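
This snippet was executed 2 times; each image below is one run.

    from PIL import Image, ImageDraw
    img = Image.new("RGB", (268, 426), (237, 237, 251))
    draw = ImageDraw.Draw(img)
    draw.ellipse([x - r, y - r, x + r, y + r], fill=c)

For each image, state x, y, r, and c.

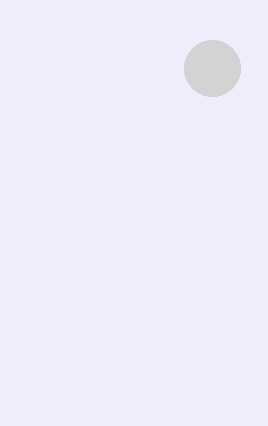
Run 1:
x = 212; y = 68; r = 28; c = 'lightgray'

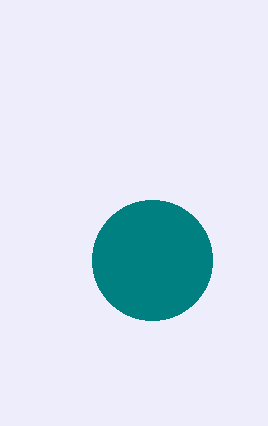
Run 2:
x = 152, y = 260, r = 60, c = 'teal'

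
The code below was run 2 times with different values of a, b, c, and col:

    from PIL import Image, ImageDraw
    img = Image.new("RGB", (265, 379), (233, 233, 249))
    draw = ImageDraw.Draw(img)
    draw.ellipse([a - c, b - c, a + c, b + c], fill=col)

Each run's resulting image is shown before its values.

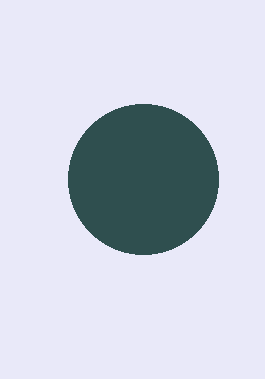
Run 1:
a = 143; b = 179; c = 75; col = 'darkslategray'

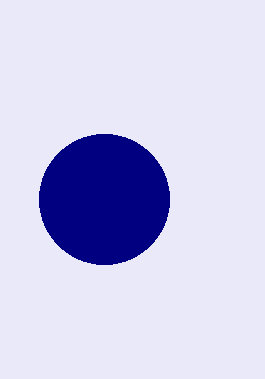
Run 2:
a = 104; b = 199; c = 65; col = 'navy'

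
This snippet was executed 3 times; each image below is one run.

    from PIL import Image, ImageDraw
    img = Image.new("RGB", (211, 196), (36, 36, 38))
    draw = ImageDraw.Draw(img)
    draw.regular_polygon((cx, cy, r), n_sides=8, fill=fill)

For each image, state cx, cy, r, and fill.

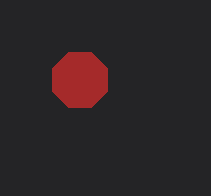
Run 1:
cx = 80, cy = 80, r = 30, fill = 'brown'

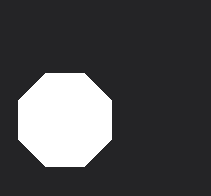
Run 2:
cx = 65
cy = 120
r = 50
fill = 'white'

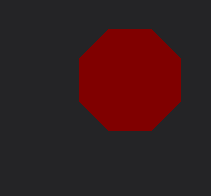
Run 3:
cx = 130, cy = 80, r = 55, fill = 'maroon'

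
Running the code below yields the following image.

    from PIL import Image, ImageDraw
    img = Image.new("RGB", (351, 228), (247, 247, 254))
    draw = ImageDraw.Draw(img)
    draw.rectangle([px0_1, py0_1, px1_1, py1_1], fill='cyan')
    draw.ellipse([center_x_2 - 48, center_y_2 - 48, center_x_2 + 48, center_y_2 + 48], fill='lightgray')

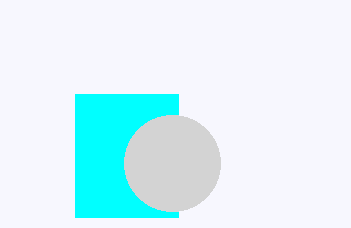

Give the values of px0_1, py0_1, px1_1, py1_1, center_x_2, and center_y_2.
px0_1 = 75, py0_1 = 94, px1_1 = 178, py1_1 = 217, center_x_2 = 172, center_y_2 = 163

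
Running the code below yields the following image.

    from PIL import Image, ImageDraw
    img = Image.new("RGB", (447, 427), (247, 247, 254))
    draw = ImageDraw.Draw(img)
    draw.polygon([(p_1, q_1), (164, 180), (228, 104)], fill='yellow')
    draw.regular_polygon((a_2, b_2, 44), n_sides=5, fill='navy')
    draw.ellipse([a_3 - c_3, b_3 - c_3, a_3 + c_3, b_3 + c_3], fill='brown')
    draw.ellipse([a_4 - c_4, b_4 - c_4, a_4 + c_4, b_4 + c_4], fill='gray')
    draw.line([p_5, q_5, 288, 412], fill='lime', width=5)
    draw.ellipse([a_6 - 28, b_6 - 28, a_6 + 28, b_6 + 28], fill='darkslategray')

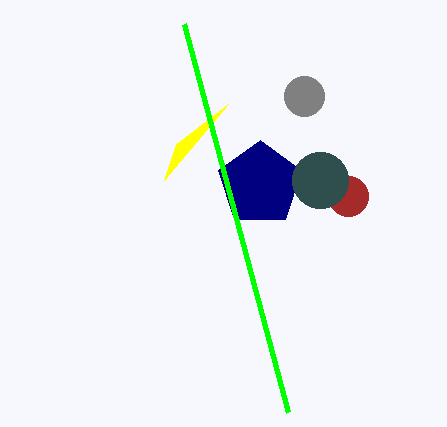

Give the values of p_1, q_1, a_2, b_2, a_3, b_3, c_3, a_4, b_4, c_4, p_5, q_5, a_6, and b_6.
p_1 = 176; q_1 = 144; a_2 = 260; b_2 = 184; a_3 = 348; b_3 = 196; c_3 = 20; a_4 = 304; b_4 = 96; c_4 = 20; p_5 = 184; q_5 = 24; a_6 = 320; b_6 = 180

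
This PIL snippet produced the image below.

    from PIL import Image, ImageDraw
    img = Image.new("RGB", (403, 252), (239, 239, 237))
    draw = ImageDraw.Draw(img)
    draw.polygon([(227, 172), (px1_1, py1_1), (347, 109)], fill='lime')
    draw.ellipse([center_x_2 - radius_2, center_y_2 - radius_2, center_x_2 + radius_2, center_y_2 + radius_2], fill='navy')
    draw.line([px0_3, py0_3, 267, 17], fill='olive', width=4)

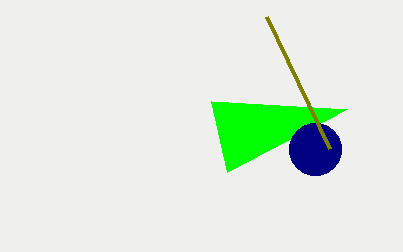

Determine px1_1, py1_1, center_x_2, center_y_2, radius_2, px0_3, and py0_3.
px1_1 = 211; py1_1 = 101; center_x_2 = 315; center_y_2 = 149; radius_2 = 26; px0_3 = 330; py0_3 = 149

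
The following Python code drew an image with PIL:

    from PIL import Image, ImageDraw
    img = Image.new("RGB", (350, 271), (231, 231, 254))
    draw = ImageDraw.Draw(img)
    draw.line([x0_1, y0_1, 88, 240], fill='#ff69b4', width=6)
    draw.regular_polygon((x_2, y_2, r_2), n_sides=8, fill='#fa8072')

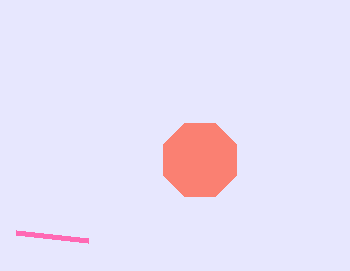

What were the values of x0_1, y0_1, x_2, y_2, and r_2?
x0_1 = 16; y0_1 = 232; x_2 = 200; y_2 = 160; r_2 = 40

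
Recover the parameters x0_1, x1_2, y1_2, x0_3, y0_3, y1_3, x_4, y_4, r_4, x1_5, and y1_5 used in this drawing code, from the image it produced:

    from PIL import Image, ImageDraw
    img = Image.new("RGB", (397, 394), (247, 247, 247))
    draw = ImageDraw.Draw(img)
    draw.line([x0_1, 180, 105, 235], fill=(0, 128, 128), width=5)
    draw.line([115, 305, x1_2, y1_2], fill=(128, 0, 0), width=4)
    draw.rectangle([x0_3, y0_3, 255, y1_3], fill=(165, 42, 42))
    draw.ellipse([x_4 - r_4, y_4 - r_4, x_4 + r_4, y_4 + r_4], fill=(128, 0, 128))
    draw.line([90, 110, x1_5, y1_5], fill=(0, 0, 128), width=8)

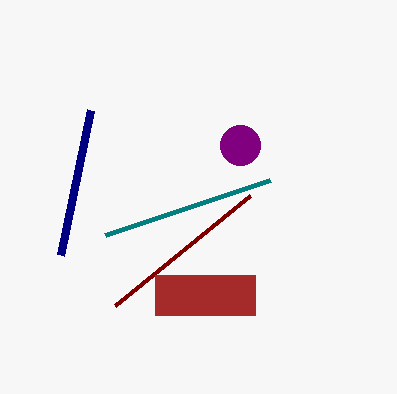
x0_1 = 270; x1_2 = 250; y1_2 = 195; x0_3 = 155; y0_3 = 275; y1_3 = 315; x_4 = 240; y_4 = 145; r_4 = 20; x1_5 = 60; y1_5 = 255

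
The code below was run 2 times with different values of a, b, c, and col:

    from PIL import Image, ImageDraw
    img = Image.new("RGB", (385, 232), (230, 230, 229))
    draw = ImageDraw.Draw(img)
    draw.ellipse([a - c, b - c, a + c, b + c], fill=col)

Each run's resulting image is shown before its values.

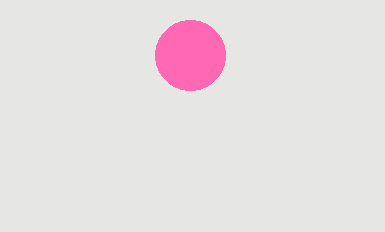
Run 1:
a = 190
b = 55
c = 35
col = 'hotpink'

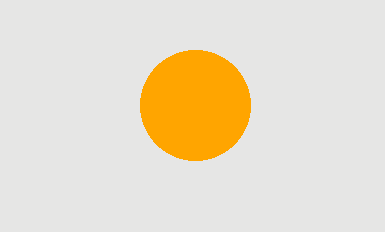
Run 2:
a = 195, b = 105, c = 55, col = 'orange'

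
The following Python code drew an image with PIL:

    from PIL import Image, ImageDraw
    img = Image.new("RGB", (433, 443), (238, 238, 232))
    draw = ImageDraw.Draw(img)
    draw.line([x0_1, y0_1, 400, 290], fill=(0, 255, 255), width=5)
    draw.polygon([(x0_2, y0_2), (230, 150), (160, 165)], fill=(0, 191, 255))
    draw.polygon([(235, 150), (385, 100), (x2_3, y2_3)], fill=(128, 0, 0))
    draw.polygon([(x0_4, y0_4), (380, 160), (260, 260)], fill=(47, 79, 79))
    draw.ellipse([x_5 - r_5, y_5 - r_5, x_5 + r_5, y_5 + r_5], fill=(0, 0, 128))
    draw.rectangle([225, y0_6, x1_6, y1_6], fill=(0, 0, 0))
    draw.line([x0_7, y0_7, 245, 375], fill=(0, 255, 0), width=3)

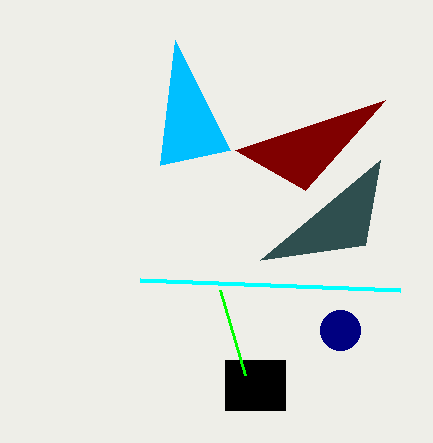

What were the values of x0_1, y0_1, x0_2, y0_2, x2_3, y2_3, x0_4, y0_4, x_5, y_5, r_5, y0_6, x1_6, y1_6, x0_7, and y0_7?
x0_1 = 140
y0_1 = 280
x0_2 = 175
y0_2 = 40
x2_3 = 305
y2_3 = 190
x0_4 = 365
y0_4 = 245
x_5 = 340
y_5 = 330
r_5 = 20
y0_6 = 360
x1_6 = 285
y1_6 = 410
x0_7 = 220
y0_7 = 290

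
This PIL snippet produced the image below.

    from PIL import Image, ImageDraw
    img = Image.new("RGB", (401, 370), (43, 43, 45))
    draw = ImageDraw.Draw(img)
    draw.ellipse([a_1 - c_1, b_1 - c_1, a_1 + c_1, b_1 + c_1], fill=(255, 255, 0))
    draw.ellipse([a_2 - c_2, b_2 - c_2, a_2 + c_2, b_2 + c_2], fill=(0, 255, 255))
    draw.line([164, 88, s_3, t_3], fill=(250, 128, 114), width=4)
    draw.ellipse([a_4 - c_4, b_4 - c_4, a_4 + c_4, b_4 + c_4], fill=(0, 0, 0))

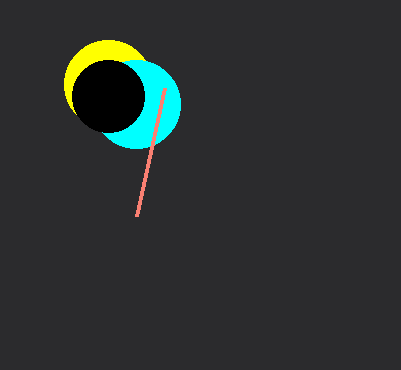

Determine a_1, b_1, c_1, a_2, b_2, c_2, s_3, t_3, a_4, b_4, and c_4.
a_1 = 108, b_1 = 84, c_1 = 44, a_2 = 136, b_2 = 104, c_2 = 44, s_3 = 136, t_3 = 216, a_4 = 108, b_4 = 96, c_4 = 36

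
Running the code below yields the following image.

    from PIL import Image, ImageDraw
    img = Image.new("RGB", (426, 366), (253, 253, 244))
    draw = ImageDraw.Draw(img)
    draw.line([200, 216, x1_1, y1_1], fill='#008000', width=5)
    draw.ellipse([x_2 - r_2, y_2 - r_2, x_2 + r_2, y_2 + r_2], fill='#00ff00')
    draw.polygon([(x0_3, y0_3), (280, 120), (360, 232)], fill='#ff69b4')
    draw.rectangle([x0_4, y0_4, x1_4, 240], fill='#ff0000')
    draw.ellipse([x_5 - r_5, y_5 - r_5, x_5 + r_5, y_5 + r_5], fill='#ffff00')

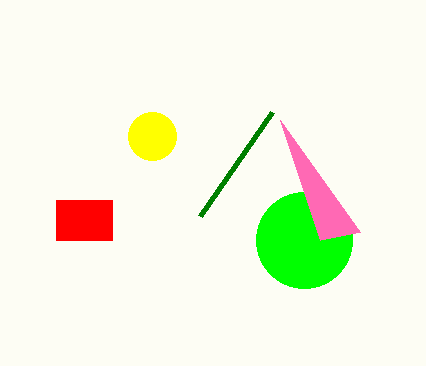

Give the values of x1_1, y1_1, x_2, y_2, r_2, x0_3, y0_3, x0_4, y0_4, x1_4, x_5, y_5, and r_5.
x1_1 = 272, y1_1 = 112, x_2 = 304, y_2 = 240, r_2 = 48, x0_3 = 320, y0_3 = 240, x0_4 = 56, y0_4 = 200, x1_4 = 112, x_5 = 152, y_5 = 136, r_5 = 24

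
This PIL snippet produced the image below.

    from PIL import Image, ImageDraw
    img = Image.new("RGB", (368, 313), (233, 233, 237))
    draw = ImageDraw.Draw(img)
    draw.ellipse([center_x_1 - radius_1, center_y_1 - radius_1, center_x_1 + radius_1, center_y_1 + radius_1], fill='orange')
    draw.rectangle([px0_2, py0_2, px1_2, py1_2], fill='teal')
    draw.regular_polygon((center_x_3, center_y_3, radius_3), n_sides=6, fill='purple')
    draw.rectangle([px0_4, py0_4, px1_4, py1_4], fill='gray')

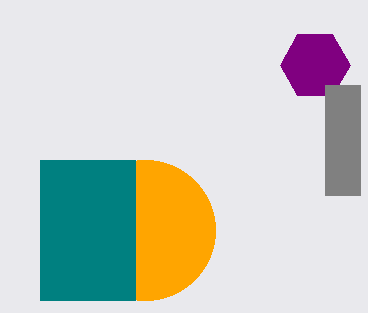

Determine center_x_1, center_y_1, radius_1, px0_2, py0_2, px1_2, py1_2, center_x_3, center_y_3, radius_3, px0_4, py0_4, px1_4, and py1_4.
center_x_1 = 145
center_y_1 = 230
radius_1 = 70
px0_2 = 40
py0_2 = 160
px1_2 = 135
py1_2 = 300
center_x_3 = 315
center_y_3 = 65
radius_3 = 35
px0_4 = 325
py0_4 = 85
px1_4 = 360
py1_4 = 195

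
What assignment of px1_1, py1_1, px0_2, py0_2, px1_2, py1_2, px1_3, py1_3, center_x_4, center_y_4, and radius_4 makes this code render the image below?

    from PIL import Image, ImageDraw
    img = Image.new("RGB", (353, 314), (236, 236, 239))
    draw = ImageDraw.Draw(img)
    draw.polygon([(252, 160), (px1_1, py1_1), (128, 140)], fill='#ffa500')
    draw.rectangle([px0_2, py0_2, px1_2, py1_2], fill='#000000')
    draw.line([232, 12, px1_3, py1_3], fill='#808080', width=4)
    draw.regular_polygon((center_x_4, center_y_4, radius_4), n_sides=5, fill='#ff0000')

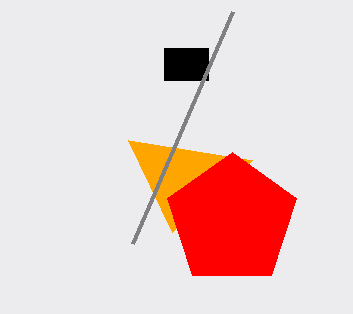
px1_1 = 172, py1_1 = 232, px0_2 = 164, py0_2 = 48, px1_2 = 208, py1_2 = 80, px1_3 = 132, py1_3 = 244, center_x_4 = 232, center_y_4 = 220, radius_4 = 68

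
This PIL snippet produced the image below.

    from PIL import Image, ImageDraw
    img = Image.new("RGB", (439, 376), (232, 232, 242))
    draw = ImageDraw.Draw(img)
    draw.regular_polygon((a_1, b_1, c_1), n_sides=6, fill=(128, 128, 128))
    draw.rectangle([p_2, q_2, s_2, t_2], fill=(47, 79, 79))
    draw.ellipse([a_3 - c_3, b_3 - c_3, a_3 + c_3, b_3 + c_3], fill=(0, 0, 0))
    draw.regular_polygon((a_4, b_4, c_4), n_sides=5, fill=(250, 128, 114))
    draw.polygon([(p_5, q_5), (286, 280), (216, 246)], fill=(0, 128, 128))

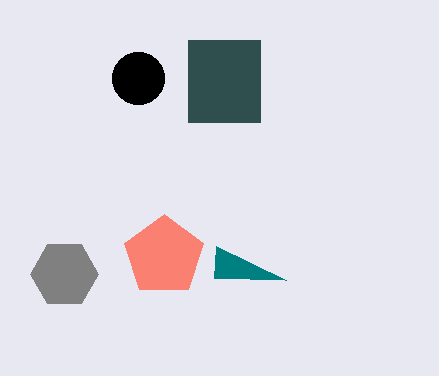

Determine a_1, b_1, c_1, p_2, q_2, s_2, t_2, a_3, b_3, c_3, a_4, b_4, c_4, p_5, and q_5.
a_1 = 64, b_1 = 274, c_1 = 34, p_2 = 188, q_2 = 40, s_2 = 260, t_2 = 122, a_3 = 138, b_3 = 78, c_3 = 26, a_4 = 164, b_4 = 256, c_4 = 42, p_5 = 214, q_5 = 278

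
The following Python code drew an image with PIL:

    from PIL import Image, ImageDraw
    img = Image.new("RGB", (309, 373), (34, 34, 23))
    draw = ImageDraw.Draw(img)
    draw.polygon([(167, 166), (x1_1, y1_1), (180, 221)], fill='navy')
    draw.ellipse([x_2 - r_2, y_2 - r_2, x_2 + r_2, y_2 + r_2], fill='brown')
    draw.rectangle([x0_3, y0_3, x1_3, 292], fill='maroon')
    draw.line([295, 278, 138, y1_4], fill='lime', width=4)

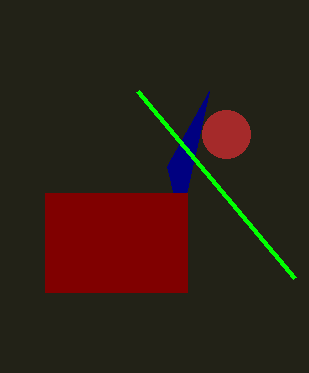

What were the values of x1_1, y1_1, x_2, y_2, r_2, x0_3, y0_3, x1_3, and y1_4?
x1_1 = 209; y1_1 = 91; x_2 = 226; y_2 = 134; r_2 = 24; x0_3 = 45; y0_3 = 193; x1_3 = 187; y1_4 = 91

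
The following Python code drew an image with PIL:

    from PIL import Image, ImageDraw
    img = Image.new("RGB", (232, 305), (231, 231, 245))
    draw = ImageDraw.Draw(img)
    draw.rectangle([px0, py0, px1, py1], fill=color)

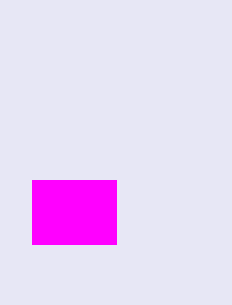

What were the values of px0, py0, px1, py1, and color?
px0 = 32
py0 = 180
px1 = 116
py1 = 244
color = 'magenta'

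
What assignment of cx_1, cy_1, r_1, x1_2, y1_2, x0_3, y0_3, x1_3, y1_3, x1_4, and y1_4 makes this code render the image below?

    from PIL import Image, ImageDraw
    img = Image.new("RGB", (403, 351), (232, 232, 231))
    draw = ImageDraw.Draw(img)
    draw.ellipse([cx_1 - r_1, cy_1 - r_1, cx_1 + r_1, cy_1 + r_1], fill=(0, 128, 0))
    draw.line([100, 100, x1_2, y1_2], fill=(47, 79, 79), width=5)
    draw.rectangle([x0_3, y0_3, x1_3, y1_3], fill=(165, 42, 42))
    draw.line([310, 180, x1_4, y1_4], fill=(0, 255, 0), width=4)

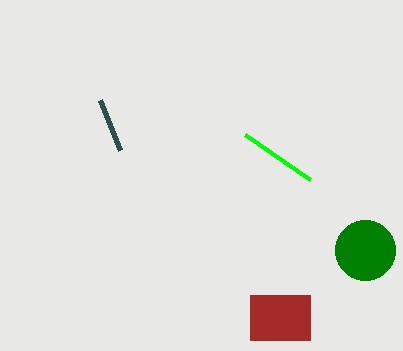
cx_1 = 365, cy_1 = 250, r_1 = 30, x1_2 = 120, y1_2 = 150, x0_3 = 250, y0_3 = 295, x1_3 = 310, y1_3 = 340, x1_4 = 245, y1_4 = 135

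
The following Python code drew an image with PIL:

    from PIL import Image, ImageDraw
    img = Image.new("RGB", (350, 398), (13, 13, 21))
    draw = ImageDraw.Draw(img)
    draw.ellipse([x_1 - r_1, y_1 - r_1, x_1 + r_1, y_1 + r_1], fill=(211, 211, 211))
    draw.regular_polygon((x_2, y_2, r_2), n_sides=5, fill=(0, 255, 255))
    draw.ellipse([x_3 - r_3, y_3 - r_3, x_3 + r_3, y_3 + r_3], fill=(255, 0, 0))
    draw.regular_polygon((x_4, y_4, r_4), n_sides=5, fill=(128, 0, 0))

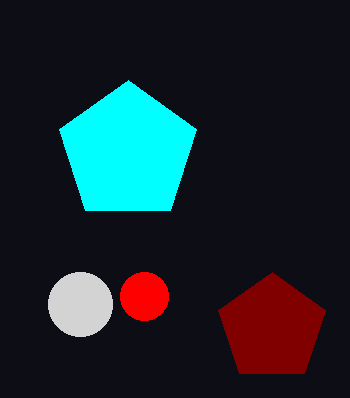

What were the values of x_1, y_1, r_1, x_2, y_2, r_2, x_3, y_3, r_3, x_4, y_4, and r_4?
x_1 = 80; y_1 = 304; r_1 = 32; x_2 = 128; y_2 = 152; r_2 = 72; x_3 = 144; y_3 = 296; r_3 = 24; x_4 = 272; y_4 = 328; r_4 = 56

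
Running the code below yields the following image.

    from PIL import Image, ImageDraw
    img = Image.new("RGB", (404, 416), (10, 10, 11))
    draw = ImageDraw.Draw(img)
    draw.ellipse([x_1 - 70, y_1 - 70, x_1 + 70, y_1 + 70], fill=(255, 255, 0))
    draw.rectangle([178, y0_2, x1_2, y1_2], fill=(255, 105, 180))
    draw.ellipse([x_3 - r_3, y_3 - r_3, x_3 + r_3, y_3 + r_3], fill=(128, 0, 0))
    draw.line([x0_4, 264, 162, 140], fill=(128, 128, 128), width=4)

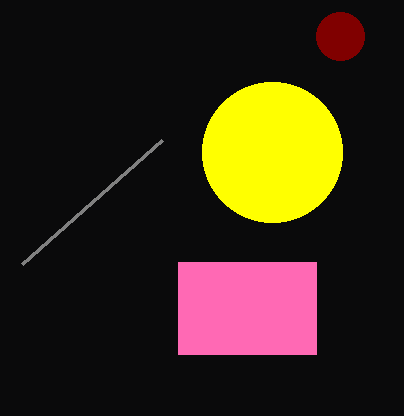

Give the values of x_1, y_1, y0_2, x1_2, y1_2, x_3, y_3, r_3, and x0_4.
x_1 = 272
y_1 = 152
y0_2 = 262
x1_2 = 316
y1_2 = 354
x_3 = 340
y_3 = 36
r_3 = 24
x0_4 = 22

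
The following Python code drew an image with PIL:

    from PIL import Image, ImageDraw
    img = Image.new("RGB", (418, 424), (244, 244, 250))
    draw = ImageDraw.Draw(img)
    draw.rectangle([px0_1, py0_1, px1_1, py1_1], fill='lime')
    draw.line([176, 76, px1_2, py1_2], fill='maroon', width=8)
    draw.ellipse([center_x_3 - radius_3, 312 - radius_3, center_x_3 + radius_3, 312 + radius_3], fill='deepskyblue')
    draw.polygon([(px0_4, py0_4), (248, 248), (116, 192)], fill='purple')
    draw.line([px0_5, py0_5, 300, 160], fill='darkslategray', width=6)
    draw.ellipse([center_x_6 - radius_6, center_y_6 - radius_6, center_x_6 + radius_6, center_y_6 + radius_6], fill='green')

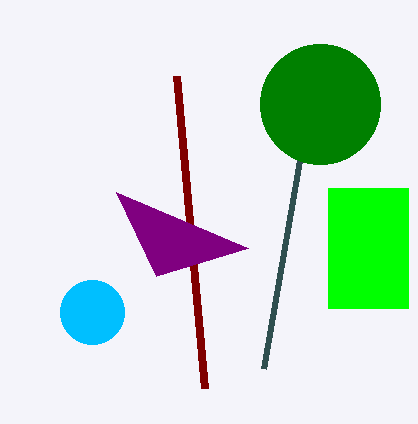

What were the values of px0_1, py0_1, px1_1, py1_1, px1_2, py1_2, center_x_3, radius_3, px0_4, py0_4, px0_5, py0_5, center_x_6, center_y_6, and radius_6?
px0_1 = 328, py0_1 = 188, px1_1 = 408, py1_1 = 308, px1_2 = 204, py1_2 = 388, center_x_3 = 92, radius_3 = 32, px0_4 = 156, py0_4 = 276, px0_5 = 264, py0_5 = 368, center_x_6 = 320, center_y_6 = 104, radius_6 = 60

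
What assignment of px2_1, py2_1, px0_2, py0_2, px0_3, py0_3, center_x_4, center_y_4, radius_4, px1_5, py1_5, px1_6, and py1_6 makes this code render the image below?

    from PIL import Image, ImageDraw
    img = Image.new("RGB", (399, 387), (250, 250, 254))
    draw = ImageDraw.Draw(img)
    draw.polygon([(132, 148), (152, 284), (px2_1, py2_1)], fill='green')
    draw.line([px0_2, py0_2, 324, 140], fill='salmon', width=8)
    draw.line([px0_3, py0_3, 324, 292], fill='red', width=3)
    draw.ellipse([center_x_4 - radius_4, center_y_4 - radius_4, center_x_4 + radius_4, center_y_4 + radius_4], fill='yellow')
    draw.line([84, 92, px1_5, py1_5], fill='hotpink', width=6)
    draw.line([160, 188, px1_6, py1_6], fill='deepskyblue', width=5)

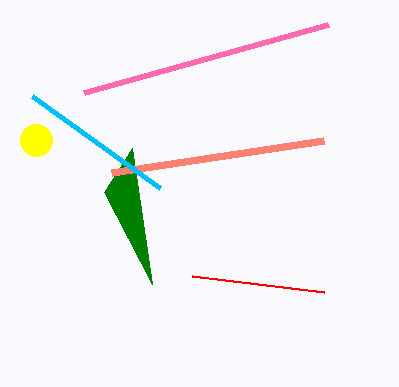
px2_1 = 104
py2_1 = 192
px0_2 = 112
py0_2 = 172
px0_3 = 192
py0_3 = 276
center_x_4 = 36
center_y_4 = 140
radius_4 = 16
px1_5 = 328
py1_5 = 24
px1_6 = 32
py1_6 = 96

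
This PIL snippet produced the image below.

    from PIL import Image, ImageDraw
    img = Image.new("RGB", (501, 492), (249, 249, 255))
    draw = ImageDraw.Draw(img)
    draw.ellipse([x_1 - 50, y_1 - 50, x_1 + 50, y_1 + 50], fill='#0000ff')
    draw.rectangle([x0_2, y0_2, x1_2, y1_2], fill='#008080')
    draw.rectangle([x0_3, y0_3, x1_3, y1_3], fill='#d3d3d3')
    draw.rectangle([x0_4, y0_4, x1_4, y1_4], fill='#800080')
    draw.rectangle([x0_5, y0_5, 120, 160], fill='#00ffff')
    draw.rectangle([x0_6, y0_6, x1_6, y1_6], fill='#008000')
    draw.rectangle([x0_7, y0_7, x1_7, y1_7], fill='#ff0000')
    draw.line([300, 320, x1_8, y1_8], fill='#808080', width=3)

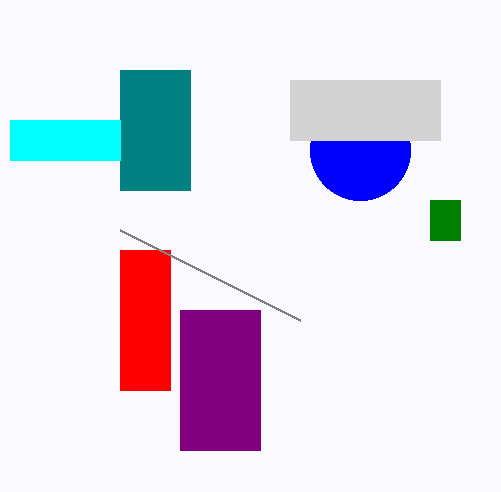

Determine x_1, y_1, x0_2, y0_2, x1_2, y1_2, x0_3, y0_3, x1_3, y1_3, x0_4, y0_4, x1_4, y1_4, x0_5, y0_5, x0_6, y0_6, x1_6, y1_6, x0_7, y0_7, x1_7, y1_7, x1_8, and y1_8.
x_1 = 360
y_1 = 150
x0_2 = 120
y0_2 = 70
x1_2 = 190
y1_2 = 190
x0_3 = 290
y0_3 = 80
x1_3 = 440
y1_3 = 140
x0_4 = 180
y0_4 = 310
x1_4 = 260
y1_4 = 450
x0_5 = 10
y0_5 = 120
x0_6 = 430
y0_6 = 200
x1_6 = 460
y1_6 = 240
x0_7 = 120
y0_7 = 250
x1_7 = 170
y1_7 = 390
x1_8 = 120
y1_8 = 230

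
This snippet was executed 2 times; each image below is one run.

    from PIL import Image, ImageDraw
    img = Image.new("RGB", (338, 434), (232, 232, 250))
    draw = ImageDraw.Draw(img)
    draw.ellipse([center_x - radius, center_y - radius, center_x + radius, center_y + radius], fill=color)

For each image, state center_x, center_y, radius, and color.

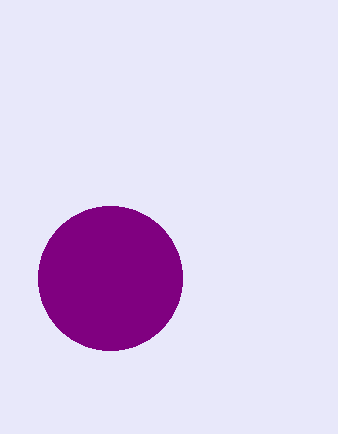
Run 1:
center_x = 110, center_y = 278, radius = 72, color = 'purple'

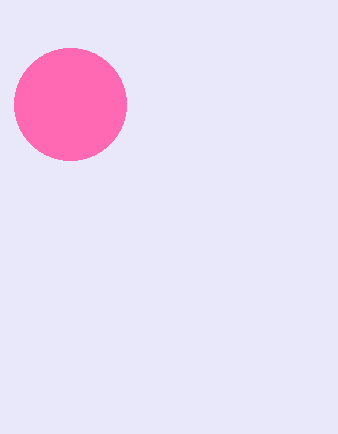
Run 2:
center_x = 70; center_y = 104; radius = 56; color = 'hotpink'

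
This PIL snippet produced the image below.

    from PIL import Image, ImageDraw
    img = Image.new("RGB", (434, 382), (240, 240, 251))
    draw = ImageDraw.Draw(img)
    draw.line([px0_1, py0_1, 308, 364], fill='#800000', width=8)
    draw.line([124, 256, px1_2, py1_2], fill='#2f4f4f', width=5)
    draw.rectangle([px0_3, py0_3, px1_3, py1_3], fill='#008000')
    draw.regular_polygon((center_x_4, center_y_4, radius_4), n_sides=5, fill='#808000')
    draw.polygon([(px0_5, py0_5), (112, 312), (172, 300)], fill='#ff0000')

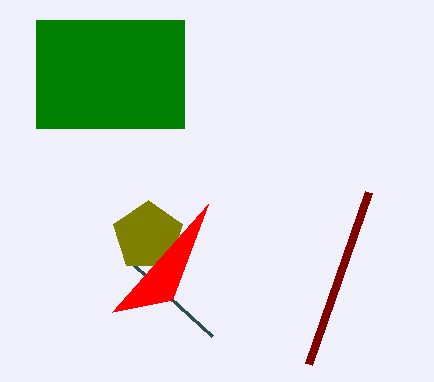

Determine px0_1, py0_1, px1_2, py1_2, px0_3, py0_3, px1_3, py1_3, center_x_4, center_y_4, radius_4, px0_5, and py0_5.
px0_1 = 368
py0_1 = 192
px1_2 = 212
py1_2 = 336
px0_3 = 36
py0_3 = 20
px1_3 = 184
py1_3 = 128
center_x_4 = 148
center_y_4 = 236
radius_4 = 36
px0_5 = 208
py0_5 = 204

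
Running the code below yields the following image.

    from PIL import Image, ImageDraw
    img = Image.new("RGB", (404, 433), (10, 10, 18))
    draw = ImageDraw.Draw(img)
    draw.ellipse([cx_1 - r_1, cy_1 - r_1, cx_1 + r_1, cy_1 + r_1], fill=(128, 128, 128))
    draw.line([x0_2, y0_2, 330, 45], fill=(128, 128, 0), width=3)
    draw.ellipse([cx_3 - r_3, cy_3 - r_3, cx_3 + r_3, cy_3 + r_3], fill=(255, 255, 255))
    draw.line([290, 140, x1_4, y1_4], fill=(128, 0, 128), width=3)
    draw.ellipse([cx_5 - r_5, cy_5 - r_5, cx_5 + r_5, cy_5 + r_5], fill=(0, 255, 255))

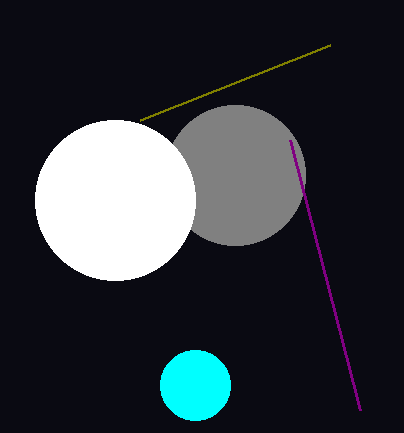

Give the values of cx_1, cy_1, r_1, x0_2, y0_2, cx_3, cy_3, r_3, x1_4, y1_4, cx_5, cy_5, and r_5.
cx_1 = 235; cy_1 = 175; r_1 = 70; x0_2 = 140; y0_2 = 120; cx_3 = 115; cy_3 = 200; r_3 = 80; x1_4 = 360; y1_4 = 410; cx_5 = 195; cy_5 = 385; r_5 = 35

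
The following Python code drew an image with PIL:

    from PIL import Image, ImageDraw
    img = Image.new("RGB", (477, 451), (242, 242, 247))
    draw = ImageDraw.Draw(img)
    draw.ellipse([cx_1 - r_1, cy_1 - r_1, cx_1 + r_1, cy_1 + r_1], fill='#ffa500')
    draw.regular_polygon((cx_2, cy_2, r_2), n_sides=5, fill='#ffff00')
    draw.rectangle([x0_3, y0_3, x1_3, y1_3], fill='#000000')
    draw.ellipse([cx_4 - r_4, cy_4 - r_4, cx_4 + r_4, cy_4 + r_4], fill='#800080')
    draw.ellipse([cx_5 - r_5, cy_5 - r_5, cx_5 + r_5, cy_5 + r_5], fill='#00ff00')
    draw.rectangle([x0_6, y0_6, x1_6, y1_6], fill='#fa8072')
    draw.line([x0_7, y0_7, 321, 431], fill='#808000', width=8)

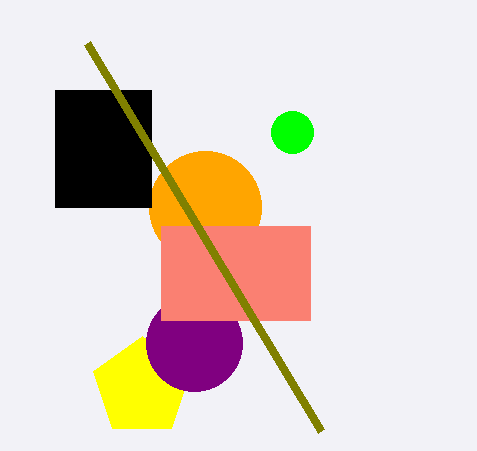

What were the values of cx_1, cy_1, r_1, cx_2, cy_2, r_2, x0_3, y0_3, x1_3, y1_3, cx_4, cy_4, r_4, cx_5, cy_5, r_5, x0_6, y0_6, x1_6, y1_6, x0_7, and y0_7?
cx_1 = 205
cy_1 = 207
r_1 = 56
cx_2 = 142
cy_2 = 387
r_2 = 51
x0_3 = 55
y0_3 = 90
x1_3 = 151
y1_3 = 207
cx_4 = 194
cy_4 = 343
r_4 = 48
cx_5 = 292
cy_5 = 132
r_5 = 21
x0_6 = 161
y0_6 = 226
x1_6 = 310
y1_6 = 320
x0_7 = 87
y0_7 = 43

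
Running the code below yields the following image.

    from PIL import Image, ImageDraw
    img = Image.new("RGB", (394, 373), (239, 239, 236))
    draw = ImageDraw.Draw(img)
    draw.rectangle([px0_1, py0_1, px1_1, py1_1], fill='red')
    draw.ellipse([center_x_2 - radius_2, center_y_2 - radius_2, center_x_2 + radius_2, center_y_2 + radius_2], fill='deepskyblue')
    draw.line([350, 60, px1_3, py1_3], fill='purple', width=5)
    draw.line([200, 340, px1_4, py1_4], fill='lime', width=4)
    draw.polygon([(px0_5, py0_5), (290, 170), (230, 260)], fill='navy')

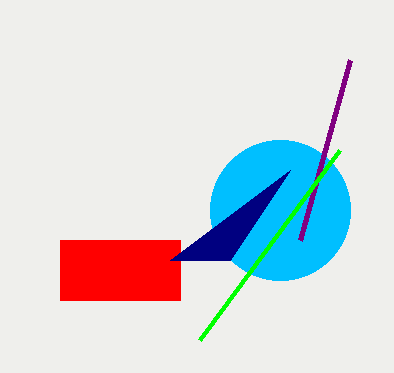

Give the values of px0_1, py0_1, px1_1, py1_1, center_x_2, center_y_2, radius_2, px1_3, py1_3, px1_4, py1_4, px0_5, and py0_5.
px0_1 = 60, py0_1 = 240, px1_1 = 180, py1_1 = 300, center_x_2 = 280, center_y_2 = 210, radius_2 = 70, px1_3 = 300, py1_3 = 240, px1_4 = 340, py1_4 = 150, px0_5 = 170, py0_5 = 260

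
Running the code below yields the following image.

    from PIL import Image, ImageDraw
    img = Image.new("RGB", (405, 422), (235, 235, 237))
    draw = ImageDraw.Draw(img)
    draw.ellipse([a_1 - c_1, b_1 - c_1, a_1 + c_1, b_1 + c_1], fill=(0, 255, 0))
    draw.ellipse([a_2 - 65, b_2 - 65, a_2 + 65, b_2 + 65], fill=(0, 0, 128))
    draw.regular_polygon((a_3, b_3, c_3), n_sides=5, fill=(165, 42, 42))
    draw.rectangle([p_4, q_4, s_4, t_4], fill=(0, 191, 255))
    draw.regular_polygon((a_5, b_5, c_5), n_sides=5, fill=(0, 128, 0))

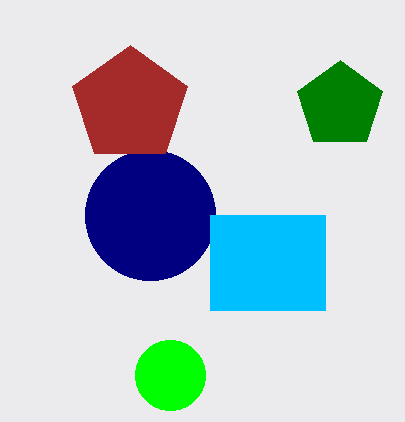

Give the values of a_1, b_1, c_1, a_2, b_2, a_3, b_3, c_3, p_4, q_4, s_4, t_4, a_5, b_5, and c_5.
a_1 = 170; b_1 = 375; c_1 = 35; a_2 = 150; b_2 = 215; a_3 = 130; b_3 = 105; c_3 = 60; p_4 = 210; q_4 = 215; s_4 = 325; t_4 = 310; a_5 = 340; b_5 = 105; c_5 = 45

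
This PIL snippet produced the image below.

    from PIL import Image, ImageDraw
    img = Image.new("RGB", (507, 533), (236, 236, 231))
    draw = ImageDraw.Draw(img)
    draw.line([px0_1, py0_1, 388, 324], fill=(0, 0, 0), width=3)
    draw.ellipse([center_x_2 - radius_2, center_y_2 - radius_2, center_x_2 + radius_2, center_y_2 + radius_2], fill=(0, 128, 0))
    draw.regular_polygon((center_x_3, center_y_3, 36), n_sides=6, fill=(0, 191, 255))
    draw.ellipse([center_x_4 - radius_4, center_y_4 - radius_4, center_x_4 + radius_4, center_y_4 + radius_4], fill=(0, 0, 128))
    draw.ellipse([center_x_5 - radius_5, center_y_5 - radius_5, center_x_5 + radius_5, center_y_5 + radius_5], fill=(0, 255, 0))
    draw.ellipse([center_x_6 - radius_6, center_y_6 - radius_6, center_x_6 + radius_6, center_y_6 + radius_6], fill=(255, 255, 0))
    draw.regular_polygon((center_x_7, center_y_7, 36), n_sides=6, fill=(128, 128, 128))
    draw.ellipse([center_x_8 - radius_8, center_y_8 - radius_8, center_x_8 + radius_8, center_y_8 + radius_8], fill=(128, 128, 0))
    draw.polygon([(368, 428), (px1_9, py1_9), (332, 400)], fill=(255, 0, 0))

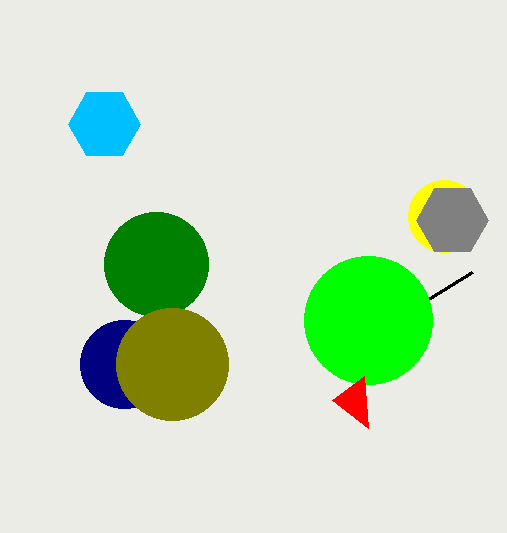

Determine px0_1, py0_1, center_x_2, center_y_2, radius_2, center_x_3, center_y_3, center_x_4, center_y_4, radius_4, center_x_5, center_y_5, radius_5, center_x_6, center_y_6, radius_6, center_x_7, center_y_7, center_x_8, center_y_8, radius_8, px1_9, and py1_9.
px0_1 = 472
py0_1 = 272
center_x_2 = 156
center_y_2 = 264
radius_2 = 52
center_x_3 = 104
center_y_3 = 124
center_x_4 = 124
center_y_4 = 364
radius_4 = 44
center_x_5 = 368
center_y_5 = 320
radius_5 = 64
center_x_6 = 444
center_y_6 = 216
radius_6 = 36
center_x_7 = 452
center_y_7 = 220
center_x_8 = 172
center_y_8 = 364
radius_8 = 56
px1_9 = 364
py1_9 = 376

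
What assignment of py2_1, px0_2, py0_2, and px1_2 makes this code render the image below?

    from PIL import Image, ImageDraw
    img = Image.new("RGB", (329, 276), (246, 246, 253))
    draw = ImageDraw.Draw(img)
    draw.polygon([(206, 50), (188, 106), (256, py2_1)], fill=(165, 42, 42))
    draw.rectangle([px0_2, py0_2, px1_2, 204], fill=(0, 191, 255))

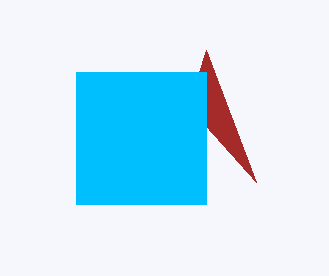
py2_1 = 182
px0_2 = 76
py0_2 = 72
px1_2 = 206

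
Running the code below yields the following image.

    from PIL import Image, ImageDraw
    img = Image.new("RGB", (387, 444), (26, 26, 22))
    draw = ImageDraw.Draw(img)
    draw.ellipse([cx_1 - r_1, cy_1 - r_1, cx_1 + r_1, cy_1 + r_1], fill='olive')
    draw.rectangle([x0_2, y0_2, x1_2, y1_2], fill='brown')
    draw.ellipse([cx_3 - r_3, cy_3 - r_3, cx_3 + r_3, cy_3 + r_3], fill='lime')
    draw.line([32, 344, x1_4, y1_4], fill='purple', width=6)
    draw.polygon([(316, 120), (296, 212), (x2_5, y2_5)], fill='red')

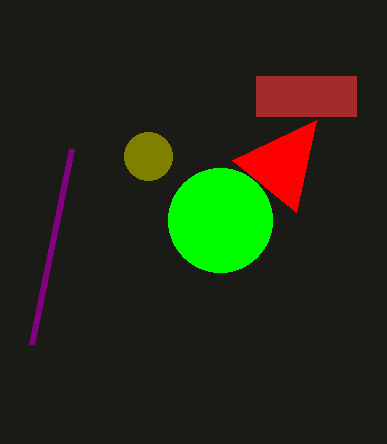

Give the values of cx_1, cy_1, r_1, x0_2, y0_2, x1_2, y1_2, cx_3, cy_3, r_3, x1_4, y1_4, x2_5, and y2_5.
cx_1 = 148, cy_1 = 156, r_1 = 24, x0_2 = 256, y0_2 = 76, x1_2 = 356, y1_2 = 116, cx_3 = 220, cy_3 = 220, r_3 = 52, x1_4 = 72, y1_4 = 148, x2_5 = 232, y2_5 = 160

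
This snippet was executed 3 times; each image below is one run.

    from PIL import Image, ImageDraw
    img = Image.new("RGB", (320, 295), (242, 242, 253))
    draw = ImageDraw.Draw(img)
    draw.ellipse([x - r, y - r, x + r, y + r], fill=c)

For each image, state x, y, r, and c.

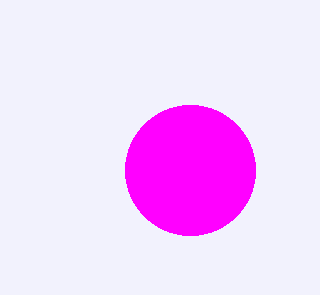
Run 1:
x = 190
y = 170
r = 65
c = 'magenta'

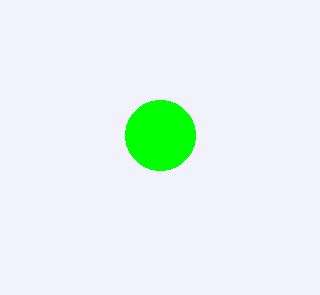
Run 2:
x = 160, y = 135, r = 35, c = 'lime'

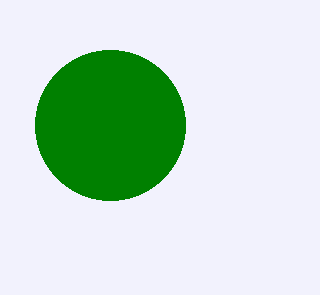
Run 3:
x = 110
y = 125
r = 75
c = 'green'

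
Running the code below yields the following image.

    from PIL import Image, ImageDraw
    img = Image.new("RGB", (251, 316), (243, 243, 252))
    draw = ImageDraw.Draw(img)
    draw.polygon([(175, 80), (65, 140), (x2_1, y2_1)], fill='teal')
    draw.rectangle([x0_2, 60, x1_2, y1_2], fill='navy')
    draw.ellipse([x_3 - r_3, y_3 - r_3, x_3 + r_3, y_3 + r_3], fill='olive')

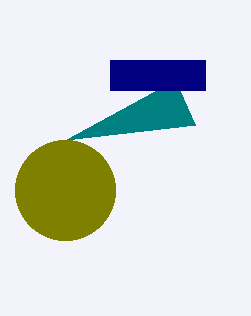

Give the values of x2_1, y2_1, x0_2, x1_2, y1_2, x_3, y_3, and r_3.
x2_1 = 195
y2_1 = 125
x0_2 = 110
x1_2 = 205
y1_2 = 90
x_3 = 65
y_3 = 190
r_3 = 50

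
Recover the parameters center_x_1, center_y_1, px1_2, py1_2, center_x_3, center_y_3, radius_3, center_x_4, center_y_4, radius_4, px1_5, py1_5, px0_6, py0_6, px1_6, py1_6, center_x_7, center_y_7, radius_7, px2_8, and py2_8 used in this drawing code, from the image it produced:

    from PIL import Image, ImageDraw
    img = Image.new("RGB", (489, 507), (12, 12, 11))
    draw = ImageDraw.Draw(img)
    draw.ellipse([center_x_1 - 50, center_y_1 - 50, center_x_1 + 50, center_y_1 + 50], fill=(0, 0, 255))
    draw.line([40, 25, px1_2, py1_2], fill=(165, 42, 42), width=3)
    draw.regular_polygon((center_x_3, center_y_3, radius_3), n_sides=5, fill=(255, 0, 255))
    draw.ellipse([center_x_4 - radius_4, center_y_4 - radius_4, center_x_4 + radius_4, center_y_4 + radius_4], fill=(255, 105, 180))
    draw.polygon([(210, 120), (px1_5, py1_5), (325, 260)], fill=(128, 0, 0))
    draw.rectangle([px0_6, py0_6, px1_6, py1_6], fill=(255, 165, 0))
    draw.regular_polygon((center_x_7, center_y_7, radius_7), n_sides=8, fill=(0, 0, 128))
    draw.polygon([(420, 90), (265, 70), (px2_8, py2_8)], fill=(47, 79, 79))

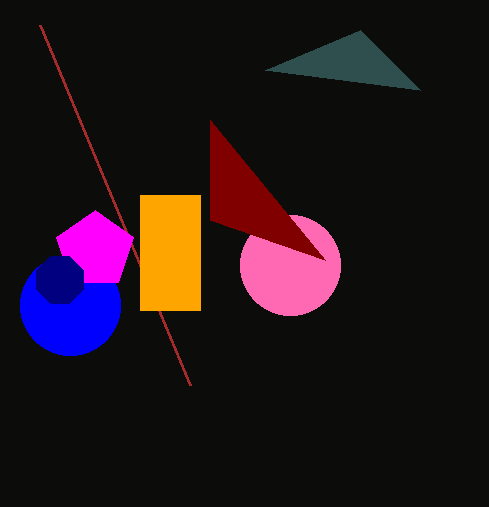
center_x_1 = 70
center_y_1 = 305
px1_2 = 190
py1_2 = 385
center_x_3 = 95
center_y_3 = 250
radius_3 = 40
center_x_4 = 290
center_y_4 = 265
radius_4 = 50
px1_5 = 210
py1_5 = 220
px0_6 = 140
py0_6 = 195
px1_6 = 200
py1_6 = 310
center_x_7 = 60
center_y_7 = 280
radius_7 = 25
px2_8 = 360
py2_8 = 30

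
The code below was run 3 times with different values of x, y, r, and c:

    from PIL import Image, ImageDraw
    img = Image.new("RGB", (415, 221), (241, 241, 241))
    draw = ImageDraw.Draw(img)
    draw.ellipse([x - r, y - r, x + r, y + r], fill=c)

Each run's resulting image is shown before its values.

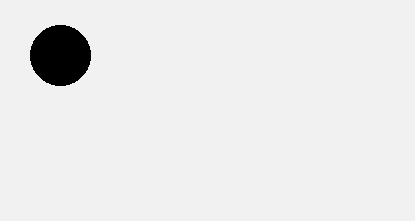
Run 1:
x = 60
y = 55
r = 30
c = 'black'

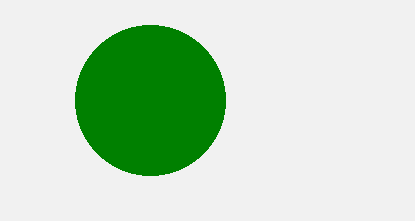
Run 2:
x = 150, y = 100, r = 75, c = 'green'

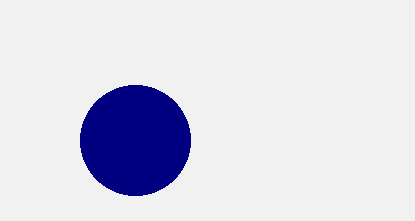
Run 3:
x = 135; y = 140; r = 55; c = 'navy'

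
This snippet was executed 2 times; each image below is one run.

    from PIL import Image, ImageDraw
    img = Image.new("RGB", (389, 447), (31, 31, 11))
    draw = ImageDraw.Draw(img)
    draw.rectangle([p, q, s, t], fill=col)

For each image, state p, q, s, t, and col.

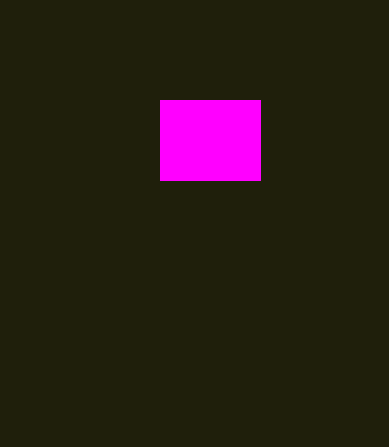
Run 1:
p = 160, q = 100, s = 260, t = 180, col = 'magenta'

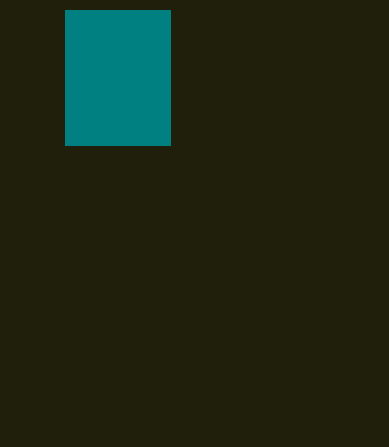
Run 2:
p = 65, q = 10, s = 170, t = 145, col = 'teal'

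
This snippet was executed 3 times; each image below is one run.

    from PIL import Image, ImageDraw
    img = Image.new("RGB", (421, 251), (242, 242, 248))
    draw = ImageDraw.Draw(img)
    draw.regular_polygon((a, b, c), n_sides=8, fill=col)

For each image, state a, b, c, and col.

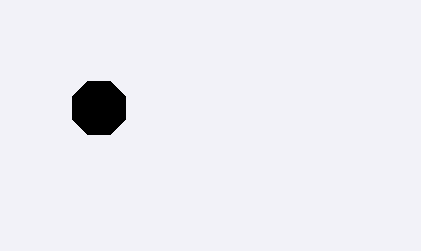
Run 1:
a = 99; b = 108; c = 29; col = 'black'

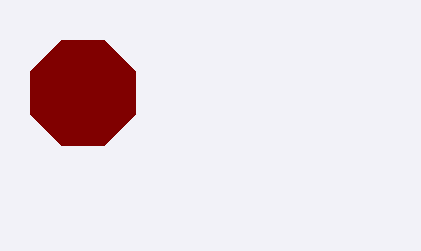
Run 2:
a = 83; b = 93; c = 57; col = 'maroon'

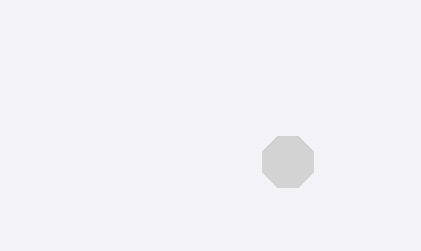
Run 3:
a = 288, b = 162, c = 28, col = 'lightgray'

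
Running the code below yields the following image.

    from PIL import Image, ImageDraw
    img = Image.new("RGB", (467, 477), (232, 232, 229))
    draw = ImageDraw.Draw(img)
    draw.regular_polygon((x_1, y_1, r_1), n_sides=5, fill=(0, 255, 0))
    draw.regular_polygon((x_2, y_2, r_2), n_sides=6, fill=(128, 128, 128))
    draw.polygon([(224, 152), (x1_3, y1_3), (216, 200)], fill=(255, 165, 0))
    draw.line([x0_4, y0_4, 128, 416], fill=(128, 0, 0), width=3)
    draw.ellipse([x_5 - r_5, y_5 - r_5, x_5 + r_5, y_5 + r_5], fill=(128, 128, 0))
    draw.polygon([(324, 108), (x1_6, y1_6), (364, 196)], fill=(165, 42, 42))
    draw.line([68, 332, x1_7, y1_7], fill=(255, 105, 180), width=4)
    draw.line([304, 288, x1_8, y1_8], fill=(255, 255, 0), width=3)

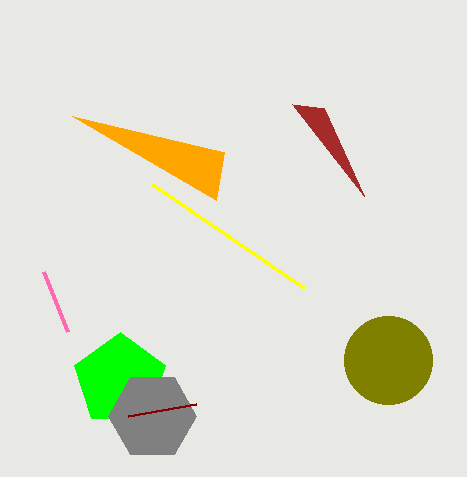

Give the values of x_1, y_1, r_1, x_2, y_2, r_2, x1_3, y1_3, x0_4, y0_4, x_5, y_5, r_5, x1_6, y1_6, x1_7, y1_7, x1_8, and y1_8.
x_1 = 120; y_1 = 380; r_1 = 48; x_2 = 152; y_2 = 416; r_2 = 44; x1_3 = 72; y1_3 = 116; x0_4 = 196; y0_4 = 404; x_5 = 388; y_5 = 360; r_5 = 44; x1_6 = 292; y1_6 = 104; x1_7 = 44; y1_7 = 272; x1_8 = 152; y1_8 = 184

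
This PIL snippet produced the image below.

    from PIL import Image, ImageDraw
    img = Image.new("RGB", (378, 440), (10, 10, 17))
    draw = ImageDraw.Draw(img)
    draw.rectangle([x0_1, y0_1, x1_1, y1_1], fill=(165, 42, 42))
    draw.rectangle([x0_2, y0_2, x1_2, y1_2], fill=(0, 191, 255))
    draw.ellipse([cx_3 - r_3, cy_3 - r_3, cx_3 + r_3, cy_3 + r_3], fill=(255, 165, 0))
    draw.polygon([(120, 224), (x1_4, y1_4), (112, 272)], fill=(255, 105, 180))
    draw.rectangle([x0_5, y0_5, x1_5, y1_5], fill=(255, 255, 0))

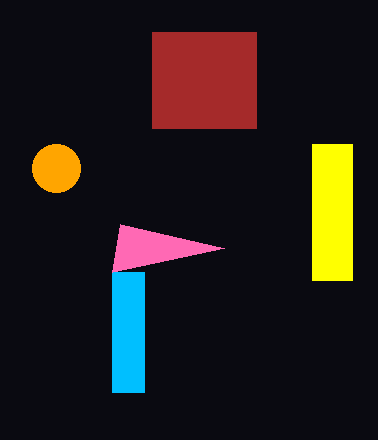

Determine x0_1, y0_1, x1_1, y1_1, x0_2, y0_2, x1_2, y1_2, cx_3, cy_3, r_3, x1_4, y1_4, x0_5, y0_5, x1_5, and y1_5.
x0_1 = 152, y0_1 = 32, x1_1 = 256, y1_1 = 128, x0_2 = 112, y0_2 = 272, x1_2 = 144, y1_2 = 392, cx_3 = 56, cy_3 = 168, r_3 = 24, x1_4 = 224, y1_4 = 248, x0_5 = 312, y0_5 = 144, x1_5 = 352, y1_5 = 280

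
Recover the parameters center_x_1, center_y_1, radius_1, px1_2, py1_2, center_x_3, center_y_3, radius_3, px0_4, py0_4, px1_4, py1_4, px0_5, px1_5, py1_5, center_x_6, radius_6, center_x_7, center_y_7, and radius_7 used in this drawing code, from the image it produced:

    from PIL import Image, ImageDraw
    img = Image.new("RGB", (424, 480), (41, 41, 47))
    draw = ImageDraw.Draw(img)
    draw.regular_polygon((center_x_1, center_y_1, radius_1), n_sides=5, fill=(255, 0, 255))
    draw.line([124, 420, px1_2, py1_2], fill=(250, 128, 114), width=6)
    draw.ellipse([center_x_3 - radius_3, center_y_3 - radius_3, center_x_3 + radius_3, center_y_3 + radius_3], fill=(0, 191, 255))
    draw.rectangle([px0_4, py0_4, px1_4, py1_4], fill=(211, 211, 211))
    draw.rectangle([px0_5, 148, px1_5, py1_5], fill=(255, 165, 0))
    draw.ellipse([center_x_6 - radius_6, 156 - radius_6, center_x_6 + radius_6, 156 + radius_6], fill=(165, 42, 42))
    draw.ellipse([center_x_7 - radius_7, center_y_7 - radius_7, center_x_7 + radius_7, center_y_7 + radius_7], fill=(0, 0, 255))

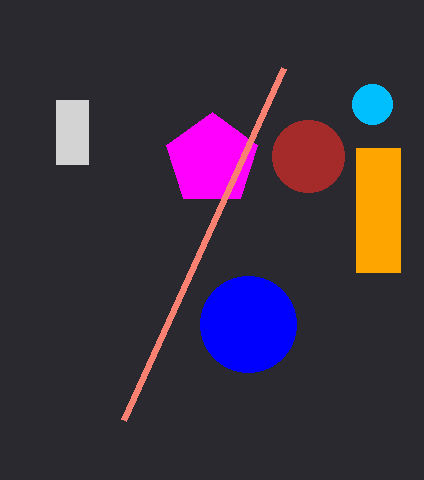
center_x_1 = 212; center_y_1 = 160; radius_1 = 48; px1_2 = 284; py1_2 = 68; center_x_3 = 372; center_y_3 = 104; radius_3 = 20; px0_4 = 56; py0_4 = 100; px1_4 = 88; py1_4 = 164; px0_5 = 356; px1_5 = 400; py1_5 = 272; center_x_6 = 308; radius_6 = 36; center_x_7 = 248; center_y_7 = 324; radius_7 = 48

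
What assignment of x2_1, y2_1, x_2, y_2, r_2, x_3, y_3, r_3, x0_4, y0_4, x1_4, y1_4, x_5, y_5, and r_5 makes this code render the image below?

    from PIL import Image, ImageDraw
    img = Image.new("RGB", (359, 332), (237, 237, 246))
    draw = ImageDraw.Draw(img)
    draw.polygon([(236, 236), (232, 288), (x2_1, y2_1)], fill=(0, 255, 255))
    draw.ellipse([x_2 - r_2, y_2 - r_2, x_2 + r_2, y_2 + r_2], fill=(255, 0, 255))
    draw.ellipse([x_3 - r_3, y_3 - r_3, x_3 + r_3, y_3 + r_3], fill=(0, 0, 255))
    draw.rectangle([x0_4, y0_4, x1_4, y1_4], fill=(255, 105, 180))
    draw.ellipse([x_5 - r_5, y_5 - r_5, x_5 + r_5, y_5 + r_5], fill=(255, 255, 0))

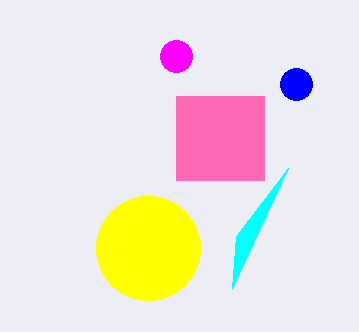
x2_1 = 288; y2_1 = 168; x_2 = 176; y_2 = 56; r_2 = 16; x_3 = 296; y_3 = 84; r_3 = 16; x0_4 = 176; y0_4 = 96; x1_4 = 264; y1_4 = 180; x_5 = 148; y_5 = 248; r_5 = 52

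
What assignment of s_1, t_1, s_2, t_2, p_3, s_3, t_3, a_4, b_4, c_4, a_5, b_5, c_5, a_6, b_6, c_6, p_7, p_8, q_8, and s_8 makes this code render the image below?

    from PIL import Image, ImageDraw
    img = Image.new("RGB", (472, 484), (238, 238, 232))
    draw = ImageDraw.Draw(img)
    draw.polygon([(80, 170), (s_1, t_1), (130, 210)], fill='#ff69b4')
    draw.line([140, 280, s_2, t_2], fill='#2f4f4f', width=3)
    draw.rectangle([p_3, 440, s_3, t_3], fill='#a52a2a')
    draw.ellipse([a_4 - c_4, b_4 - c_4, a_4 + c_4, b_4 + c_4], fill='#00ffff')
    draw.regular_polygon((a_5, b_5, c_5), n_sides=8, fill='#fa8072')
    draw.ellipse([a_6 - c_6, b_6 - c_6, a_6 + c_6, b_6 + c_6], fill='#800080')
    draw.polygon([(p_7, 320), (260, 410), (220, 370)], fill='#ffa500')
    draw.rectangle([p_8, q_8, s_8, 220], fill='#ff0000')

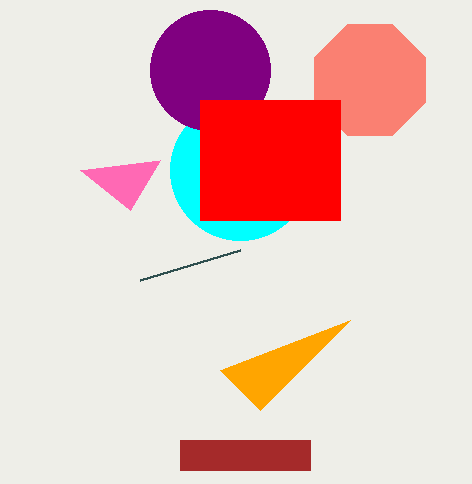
s_1 = 160
t_1 = 160
s_2 = 240
t_2 = 250
p_3 = 180
s_3 = 310
t_3 = 470
a_4 = 240
b_4 = 170
c_4 = 70
a_5 = 370
b_5 = 80
c_5 = 60
a_6 = 210
b_6 = 70
c_6 = 60
p_7 = 350
p_8 = 200
q_8 = 100
s_8 = 340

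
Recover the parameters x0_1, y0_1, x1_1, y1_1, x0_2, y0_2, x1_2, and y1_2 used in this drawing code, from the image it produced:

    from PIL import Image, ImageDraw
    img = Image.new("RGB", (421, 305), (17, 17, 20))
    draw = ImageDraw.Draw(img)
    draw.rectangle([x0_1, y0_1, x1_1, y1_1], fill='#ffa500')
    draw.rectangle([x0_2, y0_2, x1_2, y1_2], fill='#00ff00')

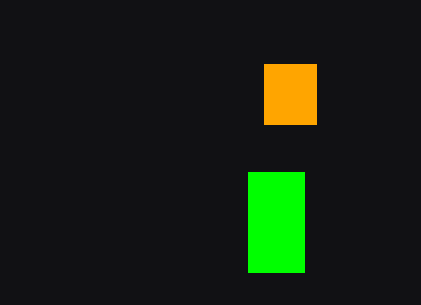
x0_1 = 264, y0_1 = 64, x1_1 = 316, y1_1 = 124, x0_2 = 248, y0_2 = 172, x1_2 = 304, y1_2 = 272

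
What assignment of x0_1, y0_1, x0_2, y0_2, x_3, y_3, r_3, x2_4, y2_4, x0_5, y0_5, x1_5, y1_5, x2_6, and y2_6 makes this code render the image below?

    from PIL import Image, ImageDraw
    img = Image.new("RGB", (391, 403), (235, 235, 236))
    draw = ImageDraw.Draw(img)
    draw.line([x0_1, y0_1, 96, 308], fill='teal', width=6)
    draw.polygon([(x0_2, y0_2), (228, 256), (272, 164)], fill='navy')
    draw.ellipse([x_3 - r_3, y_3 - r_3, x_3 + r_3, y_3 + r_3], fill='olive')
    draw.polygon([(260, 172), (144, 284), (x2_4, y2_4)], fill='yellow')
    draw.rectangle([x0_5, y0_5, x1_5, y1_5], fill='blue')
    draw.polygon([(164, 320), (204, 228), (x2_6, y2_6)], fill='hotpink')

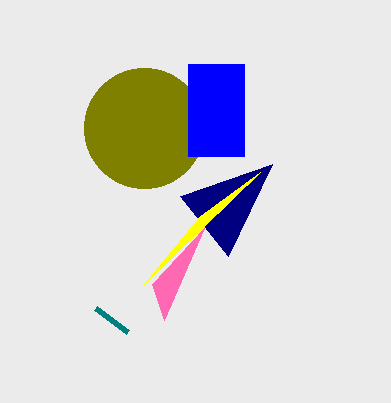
x0_1 = 128; y0_1 = 332; x0_2 = 180; y0_2 = 196; x_3 = 144; y_3 = 128; r_3 = 60; x2_4 = 200; y2_4 = 216; x0_5 = 188; y0_5 = 64; x1_5 = 244; y1_5 = 156; x2_6 = 152; y2_6 = 284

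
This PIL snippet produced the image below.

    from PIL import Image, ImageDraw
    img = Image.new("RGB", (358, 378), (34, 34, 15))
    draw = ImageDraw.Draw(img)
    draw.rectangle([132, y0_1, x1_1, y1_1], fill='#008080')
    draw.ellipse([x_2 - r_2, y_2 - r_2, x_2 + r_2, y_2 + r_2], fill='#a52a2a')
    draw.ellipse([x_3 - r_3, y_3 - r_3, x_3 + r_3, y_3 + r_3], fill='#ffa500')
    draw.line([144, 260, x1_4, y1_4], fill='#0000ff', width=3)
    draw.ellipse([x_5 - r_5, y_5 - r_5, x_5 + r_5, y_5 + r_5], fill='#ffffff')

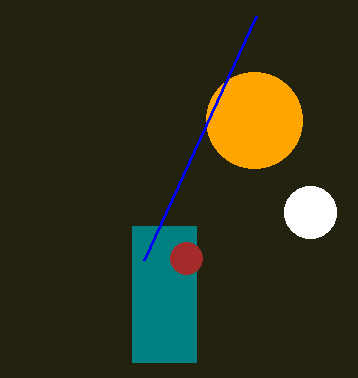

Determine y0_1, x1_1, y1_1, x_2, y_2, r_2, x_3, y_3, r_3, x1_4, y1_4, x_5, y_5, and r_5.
y0_1 = 226
x1_1 = 196
y1_1 = 362
x_2 = 186
y_2 = 258
r_2 = 16
x_3 = 254
y_3 = 120
r_3 = 48
x1_4 = 256
y1_4 = 16
x_5 = 310
y_5 = 212
r_5 = 26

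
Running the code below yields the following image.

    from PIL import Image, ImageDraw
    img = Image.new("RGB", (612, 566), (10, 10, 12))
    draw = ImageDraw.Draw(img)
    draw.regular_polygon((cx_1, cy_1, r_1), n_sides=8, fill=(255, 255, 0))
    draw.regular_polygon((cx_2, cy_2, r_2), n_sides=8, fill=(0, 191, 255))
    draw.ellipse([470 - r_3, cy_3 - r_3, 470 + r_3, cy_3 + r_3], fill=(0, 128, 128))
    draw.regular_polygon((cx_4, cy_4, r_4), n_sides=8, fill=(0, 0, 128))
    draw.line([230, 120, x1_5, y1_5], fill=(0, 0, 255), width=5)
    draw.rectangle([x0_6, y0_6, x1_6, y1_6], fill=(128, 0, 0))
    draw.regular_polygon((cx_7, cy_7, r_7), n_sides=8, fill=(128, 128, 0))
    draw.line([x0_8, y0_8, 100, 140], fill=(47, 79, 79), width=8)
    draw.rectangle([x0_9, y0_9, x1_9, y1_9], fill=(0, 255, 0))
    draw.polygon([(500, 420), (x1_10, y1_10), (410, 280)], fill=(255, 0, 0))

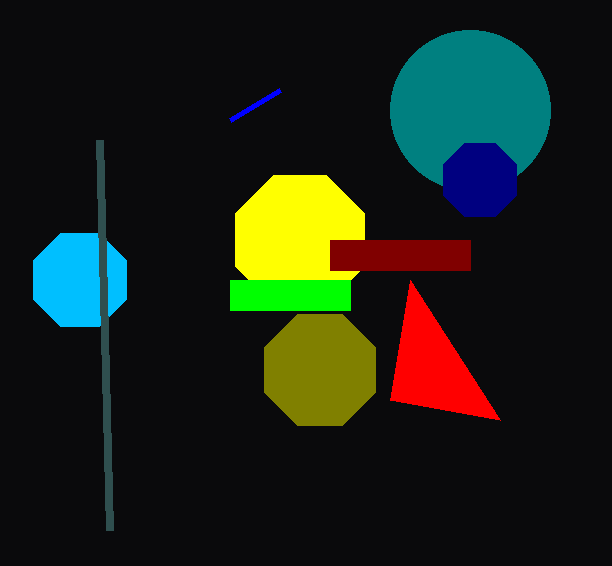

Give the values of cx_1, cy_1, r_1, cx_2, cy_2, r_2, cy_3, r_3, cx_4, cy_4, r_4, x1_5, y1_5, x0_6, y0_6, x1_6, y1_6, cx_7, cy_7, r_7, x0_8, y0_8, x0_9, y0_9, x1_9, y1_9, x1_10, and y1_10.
cx_1 = 300, cy_1 = 240, r_1 = 70, cx_2 = 80, cy_2 = 280, r_2 = 50, cy_3 = 110, r_3 = 80, cx_4 = 480, cy_4 = 180, r_4 = 40, x1_5 = 280, y1_5 = 90, x0_6 = 330, y0_6 = 240, x1_6 = 470, y1_6 = 270, cx_7 = 320, cy_7 = 370, r_7 = 60, x0_8 = 110, y0_8 = 530, x0_9 = 230, y0_9 = 280, x1_9 = 350, y1_9 = 310, x1_10 = 390, y1_10 = 400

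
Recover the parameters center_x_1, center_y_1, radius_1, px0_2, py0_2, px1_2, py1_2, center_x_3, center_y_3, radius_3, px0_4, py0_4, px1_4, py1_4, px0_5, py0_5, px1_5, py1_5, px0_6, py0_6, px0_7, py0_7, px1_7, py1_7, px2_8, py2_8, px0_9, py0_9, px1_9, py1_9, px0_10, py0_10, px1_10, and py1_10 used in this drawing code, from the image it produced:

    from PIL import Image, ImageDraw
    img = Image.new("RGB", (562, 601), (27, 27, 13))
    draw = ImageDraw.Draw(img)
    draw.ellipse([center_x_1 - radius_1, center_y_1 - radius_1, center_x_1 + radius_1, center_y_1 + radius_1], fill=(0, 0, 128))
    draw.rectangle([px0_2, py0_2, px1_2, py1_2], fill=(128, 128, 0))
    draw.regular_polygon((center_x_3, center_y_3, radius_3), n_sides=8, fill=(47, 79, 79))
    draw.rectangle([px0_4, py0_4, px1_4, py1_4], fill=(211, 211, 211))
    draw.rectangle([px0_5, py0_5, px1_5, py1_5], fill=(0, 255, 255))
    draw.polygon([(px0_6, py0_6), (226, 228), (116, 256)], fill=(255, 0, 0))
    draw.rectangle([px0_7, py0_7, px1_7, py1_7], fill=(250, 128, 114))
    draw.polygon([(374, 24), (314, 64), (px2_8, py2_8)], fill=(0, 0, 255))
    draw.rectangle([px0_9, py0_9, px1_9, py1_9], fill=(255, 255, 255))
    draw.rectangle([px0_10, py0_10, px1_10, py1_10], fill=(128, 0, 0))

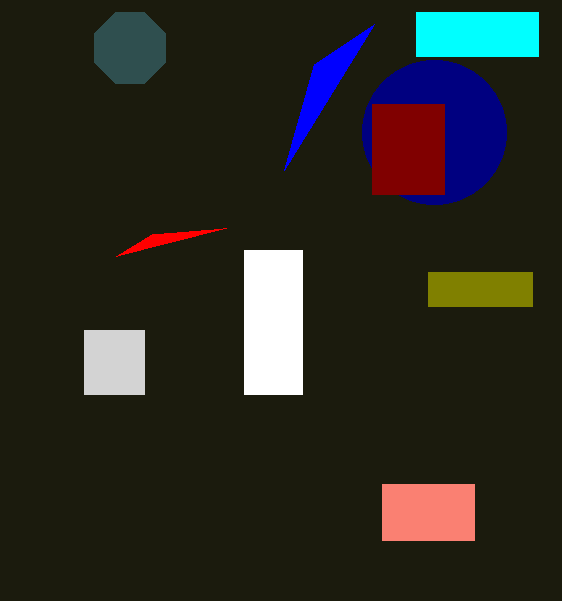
center_x_1 = 434
center_y_1 = 132
radius_1 = 72
px0_2 = 428
py0_2 = 272
px1_2 = 532
py1_2 = 306
center_x_3 = 130
center_y_3 = 48
radius_3 = 38
px0_4 = 84
py0_4 = 330
px1_4 = 144
py1_4 = 394
px0_5 = 416
py0_5 = 12
px1_5 = 538
py1_5 = 56
px0_6 = 152
py0_6 = 234
px0_7 = 382
py0_7 = 484
px1_7 = 474
py1_7 = 540
px2_8 = 284
py2_8 = 170
px0_9 = 244
py0_9 = 250
px1_9 = 302
py1_9 = 394
px0_10 = 372
py0_10 = 104
px1_10 = 444
py1_10 = 194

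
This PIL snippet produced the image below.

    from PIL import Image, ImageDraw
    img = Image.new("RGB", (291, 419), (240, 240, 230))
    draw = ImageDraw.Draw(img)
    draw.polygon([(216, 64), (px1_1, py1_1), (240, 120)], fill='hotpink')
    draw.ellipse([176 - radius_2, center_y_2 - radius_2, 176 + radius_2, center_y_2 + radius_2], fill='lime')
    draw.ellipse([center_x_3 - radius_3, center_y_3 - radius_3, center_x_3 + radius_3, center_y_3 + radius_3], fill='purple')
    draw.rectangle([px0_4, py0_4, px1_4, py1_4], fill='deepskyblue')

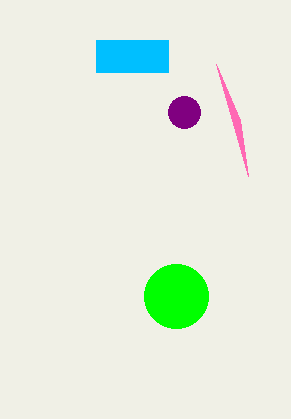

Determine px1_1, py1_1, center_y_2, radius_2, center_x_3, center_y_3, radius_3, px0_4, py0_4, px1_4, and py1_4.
px1_1 = 248, py1_1 = 176, center_y_2 = 296, radius_2 = 32, center_x_3 = 184, center_y_3 = 112, radius_3 = 16, px0_4 = 96, py0_4 = 40, px1_4 = 168, py1_4 = 72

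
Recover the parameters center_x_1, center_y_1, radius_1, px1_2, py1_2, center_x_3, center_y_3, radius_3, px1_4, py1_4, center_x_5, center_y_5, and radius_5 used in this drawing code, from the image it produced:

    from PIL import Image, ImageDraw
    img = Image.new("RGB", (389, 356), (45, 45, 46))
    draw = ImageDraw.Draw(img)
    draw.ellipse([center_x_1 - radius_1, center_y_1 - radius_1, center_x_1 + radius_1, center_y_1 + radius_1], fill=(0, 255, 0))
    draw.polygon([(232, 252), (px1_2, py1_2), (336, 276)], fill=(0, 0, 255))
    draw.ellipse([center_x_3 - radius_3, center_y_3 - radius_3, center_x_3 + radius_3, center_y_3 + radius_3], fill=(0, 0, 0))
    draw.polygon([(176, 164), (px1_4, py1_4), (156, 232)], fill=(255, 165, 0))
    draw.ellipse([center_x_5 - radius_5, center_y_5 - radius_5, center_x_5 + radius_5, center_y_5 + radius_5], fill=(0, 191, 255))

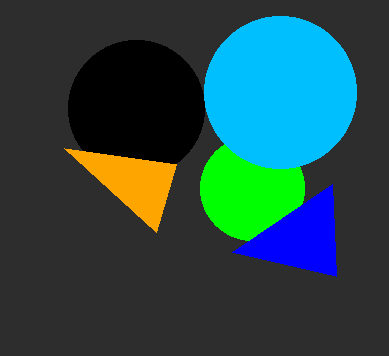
center_x_1 = 252, center_y_1 = 188, radius_1 = 52, px1_2 = 332, py1_2 = 184, center_x_3 = 136, center_y_3 = 108, radius_3 = 68, px1_4 = 64, py1_4 = 148, center_x_5 = 280, center_y_5 = 92, radius_5 = 76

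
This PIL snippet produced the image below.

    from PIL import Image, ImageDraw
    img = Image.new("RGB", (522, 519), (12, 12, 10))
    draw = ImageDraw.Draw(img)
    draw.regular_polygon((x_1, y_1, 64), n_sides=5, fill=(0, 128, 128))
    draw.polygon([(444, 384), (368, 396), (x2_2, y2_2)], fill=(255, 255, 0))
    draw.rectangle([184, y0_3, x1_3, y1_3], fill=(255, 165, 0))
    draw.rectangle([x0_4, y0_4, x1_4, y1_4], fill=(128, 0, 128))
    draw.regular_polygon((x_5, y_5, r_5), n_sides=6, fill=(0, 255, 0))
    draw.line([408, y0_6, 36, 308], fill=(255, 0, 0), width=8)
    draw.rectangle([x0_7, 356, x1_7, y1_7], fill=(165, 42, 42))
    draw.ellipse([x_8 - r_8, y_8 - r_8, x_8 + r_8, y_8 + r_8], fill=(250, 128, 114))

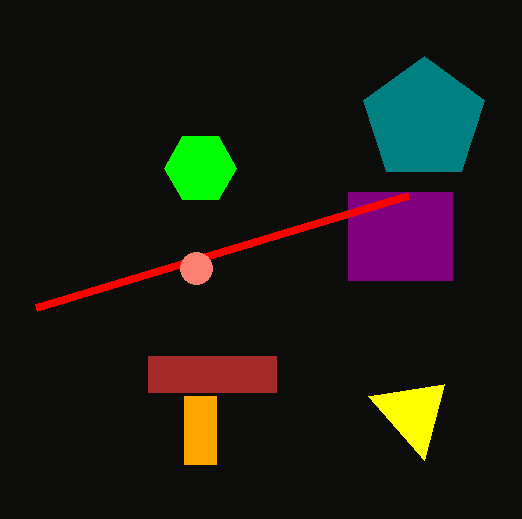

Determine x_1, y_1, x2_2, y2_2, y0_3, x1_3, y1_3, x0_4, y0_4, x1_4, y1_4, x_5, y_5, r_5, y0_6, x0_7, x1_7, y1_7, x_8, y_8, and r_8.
x_1 = 424
y_1 = 120
x2_2 = 424
y2_2 = 460
y0_3 = 396
x1_3 = 216
y1_3 = 464
x0_4 = 348
y0_4 = 192
x1_4 = 452
y1_4 = 280
x_5 = 200
y_5 = 168
r_5 = 36
y0_6 = 196
x0_7 = 148
x1_7 = 276
y1_7 = 392
x_8 = 196
y_8 = 268
r_8 = 16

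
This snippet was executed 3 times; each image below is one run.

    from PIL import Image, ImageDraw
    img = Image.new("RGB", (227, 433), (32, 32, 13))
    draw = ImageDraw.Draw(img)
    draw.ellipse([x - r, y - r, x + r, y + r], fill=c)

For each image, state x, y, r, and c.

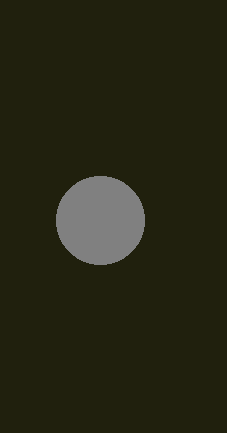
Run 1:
x = 100
y = 220
r = 44
c = 'gray'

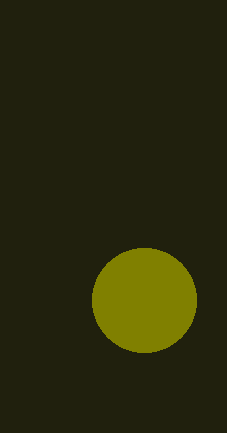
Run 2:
x = 144, y = 300, r = 52, c = 'olive'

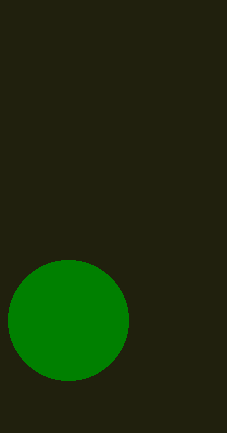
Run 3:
x = 68
y = 320
r = 60
c = 'green'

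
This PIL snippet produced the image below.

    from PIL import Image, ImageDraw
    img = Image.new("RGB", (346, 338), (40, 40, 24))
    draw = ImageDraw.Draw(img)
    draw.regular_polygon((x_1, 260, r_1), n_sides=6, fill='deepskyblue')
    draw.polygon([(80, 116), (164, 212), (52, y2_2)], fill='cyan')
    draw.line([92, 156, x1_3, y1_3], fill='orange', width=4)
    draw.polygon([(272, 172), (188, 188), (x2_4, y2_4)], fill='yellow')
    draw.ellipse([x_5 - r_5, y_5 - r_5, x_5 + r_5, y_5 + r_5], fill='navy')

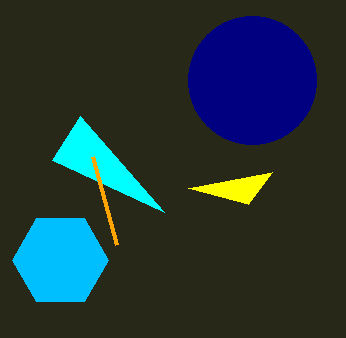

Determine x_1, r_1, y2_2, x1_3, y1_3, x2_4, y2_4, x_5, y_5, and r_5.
x_1 = 60, r_1 = 48, y2_2 = 160, x1_3 = 116, y1_3 = 244, x2_4 = 248, y2_4 = 204, x_5 = 252, y_5 = 80, r_5 = 64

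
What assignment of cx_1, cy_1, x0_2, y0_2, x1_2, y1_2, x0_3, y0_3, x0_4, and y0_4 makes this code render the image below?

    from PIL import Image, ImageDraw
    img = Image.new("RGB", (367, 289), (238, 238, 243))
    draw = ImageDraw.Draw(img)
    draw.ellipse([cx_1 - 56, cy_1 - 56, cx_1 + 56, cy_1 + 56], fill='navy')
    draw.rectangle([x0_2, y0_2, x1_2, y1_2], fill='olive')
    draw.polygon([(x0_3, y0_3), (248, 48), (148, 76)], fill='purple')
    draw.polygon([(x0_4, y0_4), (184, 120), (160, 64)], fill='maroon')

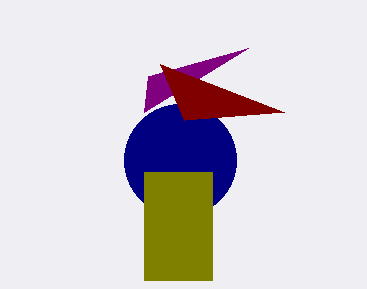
cx_1 = 180; cy_1 = 160; x0_2 = 144; y0_2 = 172; x1_2 = 212; y1_2 = 280; x0_3 = 144; y0_3 = 112; x0_4 = 284; y0_4 = 112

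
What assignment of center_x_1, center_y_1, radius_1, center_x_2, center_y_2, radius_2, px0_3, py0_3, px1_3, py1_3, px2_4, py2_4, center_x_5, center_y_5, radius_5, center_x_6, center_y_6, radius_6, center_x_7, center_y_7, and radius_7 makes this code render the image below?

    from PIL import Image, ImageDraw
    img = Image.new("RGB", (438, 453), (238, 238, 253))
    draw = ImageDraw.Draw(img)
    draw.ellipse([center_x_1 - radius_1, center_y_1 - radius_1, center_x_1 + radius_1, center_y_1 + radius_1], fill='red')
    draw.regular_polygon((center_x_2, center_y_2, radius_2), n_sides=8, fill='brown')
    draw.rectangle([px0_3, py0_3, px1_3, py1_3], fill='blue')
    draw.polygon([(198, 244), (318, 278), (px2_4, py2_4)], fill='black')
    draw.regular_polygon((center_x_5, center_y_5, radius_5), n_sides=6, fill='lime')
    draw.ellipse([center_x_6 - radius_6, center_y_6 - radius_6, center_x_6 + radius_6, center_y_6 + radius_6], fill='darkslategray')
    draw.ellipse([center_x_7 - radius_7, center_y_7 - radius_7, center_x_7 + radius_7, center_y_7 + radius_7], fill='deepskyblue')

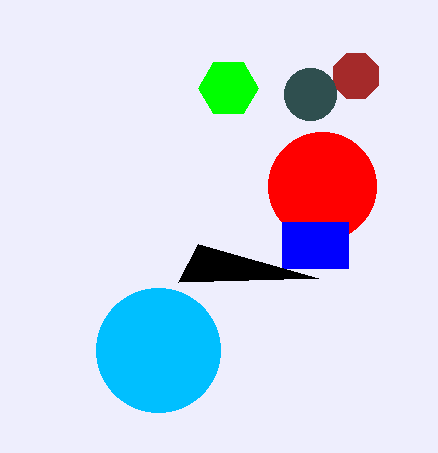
center_x_1 = 322
center_y_1 = 186
radius_1 = 54
center_x_2 = 356
center_y_2 = 76
radius_2 = 24
px0_3 = 282
py0_3 = 222
px1_3 = 348
py1_3 = 268
px2_4 = 178
py2_4 = 282
center_x_5 = 228
center_y_5 = 88
radius_5 = 30
center_x_6 = 310
center_y_6 = 94
radius_6 = 26
center_x_7 = 158
center_y_7 = 350
radius_7 = 62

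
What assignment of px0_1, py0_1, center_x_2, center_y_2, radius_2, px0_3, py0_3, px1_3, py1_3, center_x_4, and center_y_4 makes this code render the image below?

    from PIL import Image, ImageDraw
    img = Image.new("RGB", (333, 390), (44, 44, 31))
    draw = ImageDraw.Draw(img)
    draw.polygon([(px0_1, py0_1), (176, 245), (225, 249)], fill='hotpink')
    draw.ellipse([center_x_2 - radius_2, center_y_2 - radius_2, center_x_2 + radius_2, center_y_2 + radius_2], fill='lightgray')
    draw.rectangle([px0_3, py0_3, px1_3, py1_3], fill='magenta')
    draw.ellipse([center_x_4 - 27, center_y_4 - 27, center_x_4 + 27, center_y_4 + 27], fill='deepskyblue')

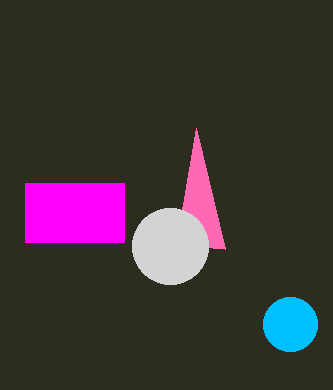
px0_1 = 196, py0_1 = 128, center_x_2 = 170, center_y_2 = 246, radius_2 = 38, px0_3 = 25, py0_3 = 183, px1_3 = 124, py1_3 = 242, center_x_4 = 290, center_y_4 = 324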